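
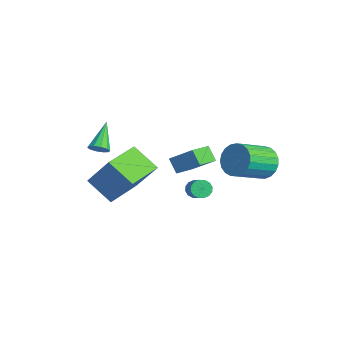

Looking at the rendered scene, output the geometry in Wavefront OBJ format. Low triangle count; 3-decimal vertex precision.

v -2.24 -3.759 1.165
v -1.815 -3.504 1.379
v -3.26 -2.961 2.235
v -1.932 -3.317 1.129
v -2.166 -3.299 0.892
v -2.429 -3.456 0.759
v -2.62 -3.729 0.781
v -2.665 -4.014 0.95
v -2.549 -4.201 1.2
v -2.314 -4.219 1.437
v -2.052 -4.062 1.57
v -1.861 -3.789 1.548
v -1.194 0.687 -2.144
v -0.908 0.941 -2.511
v -0 0.827 -1.883
v -0.286 0.573 -1.516
v -0.999 1.138 -2.343
v -0.091 1.024 -1.715
v -1.143 1.214 -2.122
v -0.235 1.1 -1.494
v -1.3 1.149 -1.907
v -0.392 1.035 -1.279
v -1.429 0.96 -1.755
v -0.521 0.846 -1.127
v -1.494 0.698 -1.708
v -0.587 0.584 -1.08
v -1.48 0.433 -1.777
v -0.572 0.319 -1.149
v -1.389 0.236 -1.945
v -0.481 0.122 -1.317
v -1.245 0.16 -2.166
v -0.337 0.046 -1.538
v -1.088 0.225 -2.381
v -0.18 0.111 -1.753
v -0.959 0.414 -2.533
v -0.051 0.3 -1.905
v -0.893 0.676 -2.58
v 0.014 0.562 -1.952
v 0.976 3.114 0.43
v 1.275 2.755 -0.375
v 1.723 1.108 0.526
v 1.424 1.466 1.33
v 1.596 2.919 -0.235
v 2.044 1.272 0.665
v 1.811 3.116 0.019
v 2.258 1.469 0.92
v 1.88 3.313 0.345
v 2.328 1.666 1.245
v 1.794 3.475 0.685
v 2.242 1.828 1.585
v 1.566 3.575 0.981
v 2.014 1.928 1.881
v 1.236 3.595 1.181
v 1.684 1.948 2.082
v 0.861 3.532 1.252
v 1.309 1.885 2.153
v 0.506 3.397 1.181
v 0.954 1.749 2.081
v 0.232 3.212 0.979
v 0.68 1.565 1.88
v 0.087 3.01 0.683
v 0.535 1.363 1.584
v 0.096 2.827 0.343
v 0.544 1.18 1.244
v 0.256 2.693 0.018
v 0.704 1.045 0.918
v 0.542 2.631 -0.236
v 0.989 0.984 0.664
v 0.902 2.653 -0.375
v 1.35 1.006 0.526
v -0.573 -0.134 0.879
v 0.238 0.664 1.745
v 0.016 -0.021 0.222
v 0.828 0.777 1.088
v 0.072 -1.217 1.272
v 0.884 -0.419 2.138
v 0.662 -1.104 0.615
v 1.473 -0.306 1.481
v -2.536 -3.101 -2.899
v -3.692 -3.834 -1.925
v -3.661 -1.375 -2.935
v -4.817 -2.108 -1.961
v -1.503 -2.392 -1.139
v -2.659 -3.125 -0.165
v -2.628 -0.666 -1.175
v -3.784 -1.399 -0.201
f 2 1 4
f 2 4 3
f 4 1 5
f 4 5 3
f 5 1 6
f 5 6 3
f 6 1 7
f 6 7 3
f 7 1 8
f 7 8 3
f 8 1 9
f 8 9 3
f 9 1 10
f 9 10 3
f 10 1 11
f 10 11 3
f 11 1 12
f 11 12 3
f 12 1 2
f 12 2 3
f 14 13 17
f 14 17 15
f 15 17 18
f 15 18 16
f 17 13 19
f 17 19 18
f 18 19 20
f 18 20 16
f 19 13 21
f 19 21 20
f 20 21 22
f 20 22 16
f 21 13 23
f 21 23 22
f 22 23 24
f 22 24 16
f 23 13 25
f 23 25 24
f 24 25 26
f 24 26 16
f 25 13 27
f 25 27 26
f 26 27 28
f 26 28 16
f 27 13 29
f 27 29 28
f 28 29 30
f 28 30 16
f 29 13 31
f 29 31 30
f 30 31 32
f 30 32 16
f 31 13 33
f 31 33 32
f 32 33 34
f 32 34 16
f 33 13 35
f 33 35 34
f 34 35 36
f 34 36 16
f 35 13 37
f 35 37 36
f 36 37 38
f 36 38 16
f 37 13 14
f 37 14 38
f 38 14 15
f 38 15 16
f 40 39 43
f 40 43 41
f 41 43 44
f 41 44 42
f 43 39 45
f 43 45 44
f 44 45 46
f 44 46 42
f 45 39 47
f 45 47 46
f 46 47 48
f 46 48 42
f 47 39 49
f 47 49 48
f 48 49 50
f 48 50 42
f 49 39 51
f 49 51 50
f 50 51 52
f 50 52 42
f 51 39 53
f 51 53 52
f 52 53 54
f 52 54 42
f 53 39 55
f 53 55 54
f 54 55 56
f 54 56 42
f 55 39 57
f 55 57 56
f 56 57 58
f 56 58 42
f 57 39 59
f 57 59 58
f 58 59 60
f 58 60 42
f 59 39 61
f 59 61 60
f 60 61 62
f 60 62 42
f 61 39 63
f 61 63 62
f 62 63 64
f 62 64 42
f 63 39 65
f 63 65 64
f 64 65 66
f 64 66 42
f 65 39 67
f 65 67 66
f 66 67 68
f 66 68 42
f 67 39 69
f 67 69 68
f 68 69 70
f 68 70 42
f 69 39 40
f 69 40 70
f 70 40 41
f 70 41 42
f 72 74 71
f 75 72 71
f 71 74 73
f 73 75 71
f 72 78 74
f 76 72 75
f 76 78 72
f 74 78 73
f 77 75 73
f 73 78 77
f 77 76 75
f 78 76 77
f 80 82 79
f 83 80 79
f 79 82 81
f 81 83 79
f 80 86 82
f 84 80 83
f 84 86 80
f 82 86 81
f 85 83 81
f 81 86 85
f 85 84 83
f 86 84 85



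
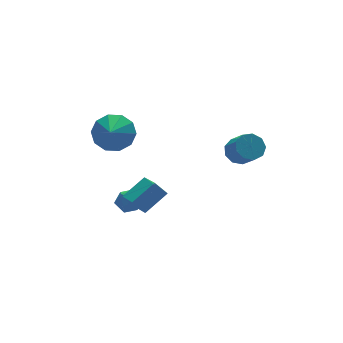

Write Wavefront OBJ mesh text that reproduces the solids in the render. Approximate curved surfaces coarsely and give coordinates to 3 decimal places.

v -2.458 1.925 3.162
v -1.898 2.224 3.922
v -3.022 1.115 3.898
v -2.404 2.568 3.913
v -2.931 2.666 3.617
v -3.277 2.481 3.148
v -3.311 2.084 2.684
v -3.019 1.625 2.403
v -2.513 1.281 2.412
v -1.986 1.183 2.708
v -1.64 1.368 3.177
v -1.606 1.766 3.641
v 3.253 0.957 0.576
v 3.598 1.408 1.035
v 3.612 0.455 1.962
v 3.267 0.003 1.504
v 3.104 1.454 1.09
v 3.118 0.501 2.017
v 2.679 1.267 0.904
v 2.694 0.314 1.832
v 2.523 0.935 0.565
v 2.538 -0.018 1.493
v 2.709 0.613 0.232
v 2.723 -0.34 1.159
v 3.149 0.452 0.059
v 3.163 -0.501 0.987
v 3.637 0.527 0.129
v 3.652 -0.426 1.056
v 3.946 0.803 0.408
v 3.961 -0.15 1.335
v 3.931 1.151 0.765
v 3.945 0.198 1.693
v -2.273 0.324 -0.734
v -2.479 -1.052 -0.074
v -2.703 0.678 -0.131
v -2.908 -0.699 0.529
v -1.112 0.499 -0.009
v -1.317 -0.878 0.651
v -1.541 0.852 0.594
v -1.747 -0.524 1.254
v -1.211 3.784 -3.37
v -0.614 3.763 -2.998
v -1.586 2.857 -2.822
v -0.989 2.836 -2.45
v -1.452 3.355 -2.342
v -1.221 3.928 -2.681
v -0.979 2.692 -3.139
v -0.748 3.265 -3.478
v -0.47 3.088 -2.855
v -0.763 3.497 -2.362
v -1.437 3.123 -3.458
v -1.73 3.532 -2.965
f 2 1 4
f 2 4 3
f 4 1 5
f 4 5 3
f 5 1 6
f 5 6 3
f 6 1 7
f 6 7 3
f 7 1 8
f 7 8 3
f 8 1 9
f 8 9 3
f 9 1 10
f 9 10 3
f 10 1 11
f 10 11 3
f 11 1 12
f 11 12 3
f 12 1 2
f 12 2 3
f 14 13 17
f 14 17 15
f 15 17 18
f 15 18 16
f 17 13 19
f 17 19 18
f 18 19 20
f 18 20 16
f 19 13 21
f 19 21 20
f 20 21 22
f 20 22 16
f 21 13 23
f 21 23 22
f 22 23 24
f 22 24 16
f 23 13 25
f 23 25 24
f 24 25 26
f 24 26 16
f 25 13 27
f 25 27 26
f 26 27 28
f 26 28 16
f 27 13 29
f 27 29 28
f 28 29 30
f 28 30 16
f 29 13 31
f 29 31 30
f 30 31 32
f 30 32 16
f 31 13 14
f 31 14 32
f 32 14 15
f 32 15 16
f 34 36 33
f 37 34 33
f 33 36 35
f 35 37 33
f 34 40 36
f 38 34 37
f 38 40 34
f 36 40 35
f 39 37 35
f 35 40 39
f 39 38 37
f 40 38 39
f 41 52 46
f 41 46 42
f 41 42 48
f 41 48 51
f 41 51 52
f 42 46 50
f 46 52 45
f 52 51 43
f 51 48 47
f 48 42 49
f 44 50 45
f 44 45 43
f 44 43 47
f 44 47 49
f 44 49 50
f 45 50 46
f 43 45 52
f 47 43 51
f 49 47 48
f 50 49 42



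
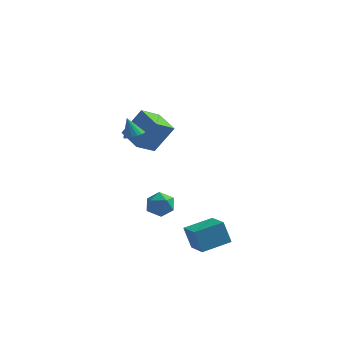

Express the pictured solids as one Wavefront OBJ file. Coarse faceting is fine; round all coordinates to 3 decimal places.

v 1.792 -2.903 -3.524
v 1.35 -2.801 -2.274
v 0.938 -1.864 -3.911
v 0.496 -1.762 -2.661
v 2.964 -1.818 -3.199
v 2.522 -1.716 -1.949
v 2.11 -0.779 -3.586
v 1.668 -0.677 -2.336
v -1.474 -1.461 -1.046
v -0.904 -0.877 -1.129
v -0.576 -2.383 -1.371
v -0.006 -1.799 -1.454
v -0.3 -1.982 -0.711
v -0.855 -1.413 -0.51
v -0.625 -1.847 -1.99
v -1.18 -1.278 -1.789
v -0.379 -1.116 -1.712
v -0.179 -1.199 -0.922
v -1.301 -2.061 -1.578
v -1.101 -2.144 -0.788
v -2.397 2.671 0.202
v -3.054 1.691 0.878
v -3.536 3.698 0.584
v -4.193 2.717 1.26
v -1.467 3.123 1.76
v -2.124 2.142 2.436
v -2.606 4.149 2.142
v -3.263 3.169 2.818
v -2.005 -1.775 3.474
v -1.712 -2.211 3.669
v -2.435 -1.605 4.506
v -1.547 -2.003 3.703
v -1.487 -1.743 3.685
v -1.546 -1.49 3.619
v -1.709 -1.302 3.52
v -1.941 -1.223 3.41
v -2.187 -1.27 3.315
v -2.391 -1.433 3.257
v -2.507 -1.675 3.248
v -2.508 -1.939 3.292
v -2.394 -2.166 3.377
v -2.191 -2.304 3.485
v -1.945 -2.32 3.59
f 2 4 1
f 5 2 1
f 1 4 3
f 3 5 1
f 2 8 4
f 6 2 5
f 6 8 2
f 4 8 3
f 7 5 3
f 3 8 7
f 7 6 5
f 8 6 7
f 9 20 14
f 9 14 10
f 9 10 16
f 9 16 19
f 9 19 20
f 10 14 18
f 14 20 13
f 20 19 11
f 19 16 15
f 16 10 17
f 12 18 13
f 12 13 11
f 12 11 15
f 12 15 17
f 12 17 18
f 13 18 14
f 11 13 20
f 15 11 19
f 17 15 16
f 18 17 10
f 22 24 21
f 25 22 21
f 21 24 23
f 23 25 21
f 22 28 24
f 26 22 25
f 26 28 22
f 24 28 23
f 27 25 23
f 23 28 27
f 27 26 25
f 28 26 27
f 30 29 32
f 30 32 31
f 32 29 33
f 32 33 31
f 33 29 34
f 33 34 31
f 34 29 35
f 34 35 31
f 35 29 36
f 35 36 31
f 36 29 37
f 36 37 31
f 37 29 38
f 37 38 31
f 38 29 39
f 38 39 31
f 39 29 40
f 39 40 31
f 40 29 41
f 40 41 31
f 41 29 42
f 41 42 31
f 42 29 43
f 42 43 31
f 43 29 30
f 43 30 31



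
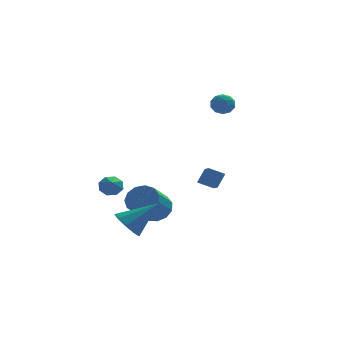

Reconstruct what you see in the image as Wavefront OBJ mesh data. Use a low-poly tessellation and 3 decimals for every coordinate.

v 2.38 -3.421 -0.614
v 1.54 -3.217 -0.221
v 2.429 -2.078 -1.21
v 1.588 -1.874 -0.817
v 2.832 -3.086 0.177
v 1.991 -2.882 0.57
v 2.88 -1.743 -0.419
v 2.04 -1.539 -0.026
v -0.361 -0.141 -3.239
v 0.507 -0.362 -2.841
v -0.391 -1.699 -1.623
v -1.259 -1.479 -2.021
v 0.299 0.052 -2.541
v -0.599 -1.286 -1.322
v -0.119 0.404 -2.462
v -1.017 -0.933 -1.243
v -0.613 0.583 -2.63
v -1.512 -0.754 -1.411
v -1.028 0.533 -2.991
v -1.926 -0.805 -1.773
v -1.23 0.268 -3.431
v -2.129 -1.07 -2.213
v -1.157 -0.127 -3.81
v -2.055 -1.464 -2.592
v -0.831 -0.526 -4.008
v -1.729 -1.864 -2.79
v -0.355 -0.803 -3.962
v -1.254 -2.141 -2.743
v 0.118 -0.87 -3.686
v -0.78 -2.208 -2.468
v 0.44 -0.706 -3.268
v -0.459 -2.043 -2.05
v -2.485 1.847 -2.284
v -2.225 1.459 -2.806
v -2.575 0.913 -1.636
v -1.843 1.648 -2.481
v -1.837 1.953 -2.041
v -2.21 2.196 -1.744
v -2.744 2.234 -1.763
v -3.126 2.046 -2.087
v -3.133 1.74 -2.528
v -2.759 1.497 -2.825
v 3.327 3.712 2.871
v 3.777 3.771 3.45
v 3.963 2.789 2.47
v 4.413 2.848 3.049
v 3.719 2.622 3.143
v 3.326 3.192 3.391
v 4.414 3.368 2.529
v 4.021 3.938 2.777
v 4.449 3.558 3.239
v 4.019 3.097 3.619
v 3.721 3.463 2.301
v 3.291 3.002 2.681
v 3.496 3.823 3.196
v 4.244 2.737 2.724
v 3.836 2.604 2.78
v 4.1 2.639 3.12
v 3.231 3.483 3.161
v 3.495 3.517 3.502
v 3.461 2.841 3.321
v 4.245 3.043 2.418
v 4.509 3.077 2.759
v 3.64 3.921 2.8
v 3.904 3.956 3.14
v 4.279 3.719 2.599
v 4.155 3.732 3.412
v 4.529 3.189 3.177
v 4.53 3.495 2.871
v 4.299 3.83 3.016
v 3.903 3.461 3.635
v 4.277 2.918 3.4
v 3.869 2.785 3.455
v 3.638 3.121 3.601
v 4.298 3.335 3.511
v 3.463 3.642 2.52
v 3.837 3.099 2.285
v 4.102 3.439 2.319
v 3.871 3.775 2.465
v 3.211 3.371 2.743
v 3.585 2.828 2.508
v 3.441 2.73 2.904
v 3.21 3.065 3.049
v 3.442 3.225 2.409
v -2.372 -3.942 -2.782
v -1.763 -3.829 -3.528
v -0.728 -3.798 -1.418
v -1.983 -3.237 -3.324
v -2.386 -2.975 -2.866
v -2.782 -3.166 -2.369
v -2.986 -3.719 -2.064
v -2.903 -4.376 -2.096
v -2.571 -4.83 -2.448
v -2.146 -4.869 -2.956
v -1.827 -4.473 -3.383
f 2 4 1
f 5 2 1
f 1 4 3
f 3 5 1
f 2 8 4
f 6 2 5
f 6 8 2
f 4 8 3
f 7 5 3
f 3 8 7
f 7 6 5
f 8 6 7
f 10 9 13
f 10 13 11
f 11 13 14
f 11 14 12
f 13 9 15
f 13 15 14
f 14 15 16
f 14 16 12
f 15 9 17
f 15 17 16
f 16 17 18
f 16 18 12
f 17 9 19
f 17 19 18
f 18 19 20
f 18 20 12
f 19 9 21
f 19 21 20
f 20 21 22
f 20 22 12
f 21 9 23
f 21 23 22
f 22 23 24
f 22 24 12
f 23 9 25
f 23 25 24
f 24 25 26
f 24 26 12
f 25 9 27
f 25 27 26
f 26 27 28
f 26 28 12
f 27 9 29
f 27 29 28
f 28 29 30
f 28 30 12
f 29 9 31
f 29 31 30
f 30 31 32
f 30 32 12
f 31 9 10
f 31 10 32
f 32 10 11
f 32 11 12
f 34 33 36
f 34 36 35
f 36 33 37
f 36 37 35
f 37 33 38
f 37 38 35
f 38 33 39
f 38 39 35
f 39 33 40
f 39 40 35
f 40 33 41
f 40 41 35
f 41 33 42
f 41 42 35
f 42 33 34
f 42 34 35
f 43 80 59
f 80 54 83
f 59 83 48
f 80 83 59
f 43 59 55
f 59 48 60
f 55 60 44
f 59 60 55
f 43 55 64
f 55 44 65
f 64 65 50
f 55 65 64
f 43 64 76
f 64 50 79
f 76 79 53
f 64 79 76
f 43 76 80
f 76 53 84
f 80 84 54
f 76 84 80
f 44 60 71
f 60 48 74
f 71 74 52
f 60 74 71
f 48 83 61
f 83 54 82
f 61 82 47
f 83 82 61
f 54 84 81
f 84 53 77
f 81 77 45
f 84 77 81
f 53 79 78
f 79 50 66
f 78 66 49
f 79 66 78
f 50 65 70
f 65 44 67
f 70 67 51
f 65 67 70
f 46 72 58
f 72 52 73
f 58 73 47
f 72 73 58
f 46 58 56
f 58 47 57
f 56 57 45
f 58 57 56
f 46 56 63
f 56 45 62
f 63 62 49
f 56 62 63
f 46 63 68
f 63 49 69
f 68 69 51
f 63 69 68
f 46 68 72
f 68 51 75
f 72 75 52
f 68 75 72
f 47 73 61
f 73 52 74
f 61 74 48
f 73 74 61
f 45 57 81
f 57 47 82
f 81 82 54
f 57 82 81
f 49 62 78
f 62 45 77
f 78 77 53
f 62 77 78
f 51 69 70
f 69 49 66
f 70 66 50
f 69 66 70
f 52 75 71
f 75 51 67
f 71 67 44
f 75 67 71
f 86 85 88
f 86 88 87
f 88 85 89
f 88 89 87
f 89 85 90
f 89 90 87
f 90 85 91
f 90 91 87
f 91 85 92
f 91 92 87
f 92 85 93
f 92 93 87
f 93 85 94
f 93 94 87
f 94 85 95
f 94 95 87
f 95 85 86
f 95 86 87



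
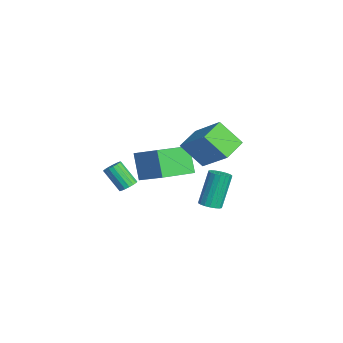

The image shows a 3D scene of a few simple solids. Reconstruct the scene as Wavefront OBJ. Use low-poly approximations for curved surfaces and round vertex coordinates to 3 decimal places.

v 1.414 3.294 1.714
v 0.829 2.327 2.903
v 0.533 4.256 2.064
v -0.052 3.289 3.252
v 2.852 4.111 3.088
v 2.267 3.144 4.276
v 1.971 5.073 3.437
v 1.386 4.106 4.626
v -1.083 0.746 -0.501
v -1.982 0.683 0.869
v -2.064 2.575 -1.061
v -2.963 2.512 0.309
v 0.123 1.648 0.331
v -0.776 1.585 1.701
v -0.858 3.477 -0.229
v -1.757 3.414 1.141
v 4.087 2.992 0.805
v 4.466 2.646 1.052
v 3.913 3.262 2.762
v 3.533 3.608 2.515
v 4.598 2.859 1.018
v 4.045 3.475 2.728
v 4.629 3.099 0.942
v 4.076 3.715 2.652
v 4.553 3.318 0.838
v 4 3.934 2.549
v 4.384 3.472 0.728
v 3.831 4.088 2.438
v 4.157 3.531 0.633
v 3.603 4.147 2.344
v 3.915 3.483 0.572
v 3.362 4.099 2.283
v 3.707 3.338 0.558
v 3.154 3.954 2.268
v 3.575 3.125 0.592
v 3.022 3.741 2.302
v 3.544 2.885 0.668
v 2.991 3.501 2.378
v 3.62 2.666 0.771
v 3.067 3.282 2.482
v 3.789 2.512 0.882
v 3.236 3.128 2.592
v 4.017 2.453 0.976
v 3.463 3.069 2.687
v 4.258 2.501 1.037
v 3.705 3.117 2.748
v -2.166 0.436 -1.603
v -1.724 0.192 -1.477
v -2.412 -0.479 -0.352
v -2.854 -0.236 -0.477
v -1.715 0.403 -1.346
v -2.403 -0.268 -0.221
v -1.809 0.622 -1.273
v -2.497 -0.05 -0.148
v -1.985 0.797 -1.276
v -2.673 0.126 -0.151
v -2.202 0.891 -1.353
v -2.891 0.219 -0.228
v -2.411 0.879 -1.488
v -3.1 0.208 -0.363
v -2.564 0.767 -1.649
v -3.253 0.095 -0.524
v -2.626 0.578 -1.799
v -3.314 -0.093 -0.674
v -2.582 0.357 -1.904
v -3.27 -0.315 -0.779
v -2.443 0.153 -1.94
v -3.131 -0.518 -0.815
v -2.24 0.015 -1.899
v -2.929 -0.656 -0.774
v -2.02 -0.027 -1.79
v -2.709 -0.698 -0.665
v -1.834 0.037 -1.638
v -2.523 -0.635 -0.513
f 2 4 1
f 5 2 1
f 1 4 3
f 3 5 1
f 2 8 4
f 6 2 5
f 6 8 2
f 4 8 3
f 7 5 3
f 3 8 7
f 7 6 5
f 8 6 7
f 10 12 9
f 13 10 9
f 9 12 11
f 11 13 9
f 10 16 12
f 14 10 13
f 14 16 10
f 12 16 11
f 15 13 11
f 11 16 15
f 15 14 13
f 16 14 15
f 18 17 21
f 18 21 19
f 19 21 22
f 19 22 20
f 21 17 23
f 21 23 22
f 22 23 24
f 22 24 20
f 23 17 25
f 23 25 24
f 24 25 26
f 24 26 20
f 25 17 27
f 25 27 26
f 26 27 28
f 26 28 20
f 27 17 29
f 27 29 28
f 28 29 30
f 28 30 20
f 29 17 31
f 29 31 30
f 30 31 32
f 30 32 20
f 31 17 33
f 31 33 32
f 32 33 34
f 32 34 20
f 33 17 35
f 33 35 34
f 34 35 36
f 34 36 20
f 35 17 37
f 35 37 36
f 36 37 38
f 36 38 20
f 37 17 39
f 37 39 38
f 38 39 40
f 38 40 20
f 39 17 41
f 39 41 40
f 40 41 42
f 40 42 20
f 41 17 43
f 41 43 42
f 42 43 44
f 42 44 20
f 43 17 45
f 43 45 44
f 44 45 46
f 44 46 20
f 45 17 18
f 45 18 46
f 46 18 19
f 46 19 20
f 48 47 51
f 48 51 49
f 49 51 52
f 49 52 50
f 51 47 53
f 51 53 52
f 52 53 54
f 52 54 50
f 53 47 55
f 53 55 54
f 54 55 56
f 54 56 50
f 55 47 57
f 55 57 56
f 56 57 58
f 56 58 50
f 57 47 59
f 57 59 58
f 58 59 60
f 58 60 50
f 59 47 61
f 59 61 60
f 60 61 62
f 60 62 50
f 61 47 63
f 61 63 62
f 62 63 64
f 62 64 50
f 63 47 65
f 63 65 64
f 64 65 66
f 64 66 50
f 65 47 67
f 65 67 66
f 66 67 68
f 66 68 50
f 67 47 69
f 67 69 68
f 68 69 70
f 68 70 50
f 69 47 71
f 69 71 70
f 70 71 72
f 70 72 50
f 71 47 73
f 71 73 72
f 72 73 74
f 72 74 50
f 73 47 48
f 73 48 74
f 74 48 49
f 74 49 50



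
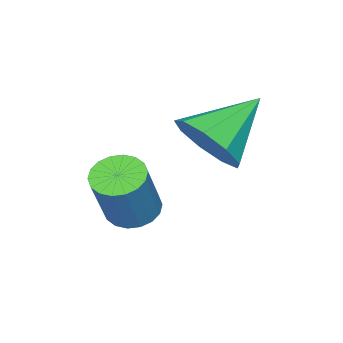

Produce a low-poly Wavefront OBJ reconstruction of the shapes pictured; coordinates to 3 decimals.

v 0.979 1.11 -0.525
v 1.424 1.366 0.036
v -0.139 1.41 0.225
v 1.309 1.754 -0.291
v 1.04 1.84 -0.727
v 0.742 1.585 -1.069
v 0.556 1.108 -1.156
v 0.568 0.632 -0.948
v 0.772 0.379 -0.542
v 1.074 0.469 -0.129
v 1.331 0.859 0.1
v 1.688 0.042 -2.191
v 2.114 -0.194 -2.373
v 2.698 -0.039 -1.211
v 2.272 0.198 -1.029
v 2.153 0.028 -2.423
v 2.737 0.184 -1.261
v 2.101 0.254 -2.427
v 2.685 0.409 -1.264
v 1.966 0.437 -2.384
v 2.55 0.593 -1.221
v 1.777 0.542 -2.303
v 2.361 0.698 -1.14
v 1.57 0.548 -2.2
v 2.154 0.704 -1.037
v 1.386 0.454 -2.095
v 1.97 0.61 -0.932
v 1.262 0.279 -2.009
v 1.846 0.434 -0.847
v 1.223 0.056 -1.959
v 1.807 0.212 -0.797
v 1.275 -0.169 -1.956
v 1.859 -0.014 -0.793
v 1.41 -0.353 -1.999
v 1.994 -0.197 -0.836
v 1.599 -0.458 -2.08
v 2.183 -0.302 -0.917
v 1.806 -0.464 -2.183
v 2.39 -0.308 -1.02
v 1.99 -0.37 -2.288
v 2.574 -0.214 -1.125
f 2 1 4
f 2 4 3
f 4 1 5
f 4 5 3
f 5 1 6
f 5 6 3
f 6 1 7
f 6 7 3
f 7 1 8
f 7 8 3
f 8 1 9
f 8 9 3
f 9 1 10
f 9 10 3
f 10 1 11
f 10 11 3
f 11 1 2
f 11 2 3
f 13 12 16
f 13 16 14
f 14 16 17
f 14 17 15
f 16 12 18
f 16 18 17
f 17 18 19
f 17 19 15
f 18 12 20
f 18 20 19
f 19 20 21
f 19 21 15
f 20 12 22
f 20 22 21
f 21 22 23
f 21 23 15
f 22 12 24
f 22 24 23
f 23 24 25
f 23 25 15
f 24 12 26
f 24 26 25
f 25 26 27
f 25 27 15
f 26 12 28
f 26 28 27
f 27 28 29
f 27 29 15
f 28 12 30
f 28 30 29
f 29 30 31
f 29 31 15
f 30 12 32
f 30 32 31
f 31 32 33
f 31 33 15
f 32 12 34
f 32 34 33
f 33 34 35
f 33 35 15
f 34 12 36
f 34 36 35
f 35 36 37
f 35 37 15
f 36 12 38
f 36 38 37
f 37 38 39
f 37 39 15
f 38 12 40
f 38 40 39
f 39 40 41
f 39 41 15
f 40 12 13
f 40 13 41
f 41 13 14
f 41 14 15



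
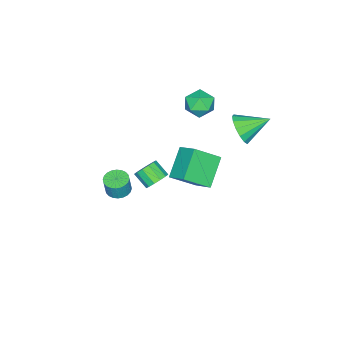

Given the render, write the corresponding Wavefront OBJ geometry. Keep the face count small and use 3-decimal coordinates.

v 2.836 -3.772 -2.852
v 3.424 -4.205 -2.97
v 3.672 -4.181 -1.827
v 3.084 -3.748 -1.708
v 3.54 -3.943 -3.001
v 3.789 -3.919 -1.858
v 3.549 -3.654 -3.009
v 3.798 -3.63 -1.866
v 3.45 -3.384 -2.993
v 3.698 -3.36 -1.85
v 3.257 -3.172 -2.956
v 3.505 -3.148 -1.813
v 3 -3.052 -2.902
v 3.248 -3.028 -1.759
v 2.718 -3.042 -2.841
v 2.966 -3.018 -1.698
v 2.454 -3.142 -2.782
v 2.702 -3.118 -1.639
v 2.248 -3.339 -2.733
v 2.496 -3.315 -1.59
v 2.131 -3.601 -2.702
v 2.38 -3.577 -1.559
v 2.122 -3.89 -2.694
v 2.371 -3.866 -1.551
v 2.222 -4.16 -2.71
v 2.47 -4.136 -1.567
v 2.415 -4.372 -2.747
v 2.663 -4.348 -1.604
v 2.672 -4.492 -2.801
v 2.92 -4.468 -1.658
v 2.954 -4.502 -2.862
v 3.202 -4.478 -1.719
v 3.218 -4.402 -2.921
v 3.466 -4.378 -1.778
v -0.727 1.92 2.663
v 0.015 2.056 3.365
v -1.713 3.2 3.457
v 0.135 2.394 2.969
v 0.024 2.604 2.492
v -0.289 2.631 2.061
v -0.718 2.467 1.791
v -1.15 2.157 1.755
v -1.469 1.783 1.962
v -1.589 1.446 2.357
v -1.478 1.236 2.834
v -1.166 1.209 3.266
v -0.736 1.372 3.536
v -0.304 1.683 3.572
v 3.779 1.911 1.346
v 2.275 1.615 2.583
v 4.149 3.062 2.071
v 2.645 2.767 3.308
v 4.835 0.913 2.392
v 3.331 0.618 3.629
v 5.205 2.065 3.117
v 3.701 1.769 4.354
v 0.051 -3.03 -4.035
v 0.326 -2.611 -3.437
v 0.184 -3.531 -2.727
v -0.091 -3.95 -3.325
v -0.109 -2.549 -3.443
v -0.251 -3.468 -2.733
v -0.493 -2.639 -3.636
v -0.635 -3.558 -2.927
v -0.705 -2.853 -3.956
v -0.846 -3.772 -3.247
v -0.676 -3.124 -4.301
v -0.818 -4.043 -3.592
v -0.417 -3.365 -4.562
v -0.559 -4.284 -3.852
v -0.009 -3.5 -4.655
v -0.151 -4.419 -3.945
v 0.418 -3.486 -4.551
v 0.276 -4.405 -3.841
v 0.728 -3.327 -4.283
v 0.586 -4.246 -3.574
v 0.824 -3.074 -3.937
v 0.682 -3.993 -3.227
v 0.674 -2.807 -3.621
v 0.532 -3.727 -2.912
v -1.032 0.021 3.197
v -0.171 -0.381 2.964
v -1.169 -0.979 4.416
v -0.308 -1.381 4.183
v -0.343 -0.469 4.535
v -0.258 0.149 3.781
v -1.082 -1.509 3.599
v -0.997 -0.891 2.845
v -0.202 -1.327 3.213
v 0.254 -0.684 3.791
v -1.594 -0.676 3.589
v -1.138 -0.033 4.167
f 2 1 5
f 2 5 3
f 3 5 6
f 3 6 4
f 5 1 7
f 5 7 6
f 6 7 8
f 6 8 4
f 7 1 9
f 7 9 8
f 8 9 10
f 8 10 4
f 9 1 11
f 9 11 10
f 10 11 12
f 10 12 4
f 11 1 13
f 11 13 12
f 12 13 14
f 12 14 4
f 13 1 15
f 13 15 14
f 14 15 16
f 14 16 4
f 15 1 17
f 15 17 16
f 16 17 18
f 16 18 4
f 17 1 19
f 17 19 18
f 18 19 20
f 18 20 4
f 19 1 21
f 19 21 20
f 20 21 22
f 20 22 4
f 21 1 23
f 21 23 22
f 22 23 24
f 22 24 4
f 23 1 25
f 23 25 24
f 24 25 26
f 24 26 4
f 25 1 27
f 25 27 26
f 26 27 28
f 26 28 4
f 27 1 29
f 27 29 28
f 28 29 30
f 28 30 4
f 29 1 31
f 29 31 30
f 30 31 32
f 30 32 4
f 31 1 33
f 31 33 32
f 32 33 34
f 32 34 4
f 33 1 2
f 33 2 34
f 34 2 3
f 34 3 4
f 36 35 38
f 36 38 37
f 38 35 39
f 38 39 37
f 39 35 40
f 39 40 37
f 40 35 41
f 40 41 37
f 41 35 42
f 41 42 37
f 42 35 43
f 42 43 37
f 43 35 44
f 43 44 37
f 44 35 45
f 44 45 37
f 45 35 46
f 45 46 37
f 46 35 47
f 46 47 37
f 47 35 48
f 47 48 37
f 48 35 36
f 48 36 37
f 50 52 49
f 53 50 49
f 49 52 51
f 51 53 49
f 50 56 52
f 54 50 53
f 54 56 50
f 52 56 51
f 55 53 51
f 51 56 55
f 55 54 53
f 56 54 55
f 58 57 61
f 58 61 59
f 59 61 62
f 59 62 60
f 61 57 63
f 61 63 62
f 62 63 64
f 62 64 60
f 63 57 65
f 63 65 64
f 64 65 66
f 64 66 60
f 65 57 67
f 65 67 66
f 66 67 68
f 66 68 60
f 67 57 69
f 67 69 68
f 68 69 70
f 68 70 60
f 69 57 71
f 69 71 70
f 70 71 72
f 70 72 60
f 71 57 73
f 71 73 72
f 72 73 74
f 72 74 60
f 73 57 75
f 73 75 74
f 74 75 76
f 74 76 60
f 75 57 77
f 75 77 76
f 76 77 78
f 76 78 60
f 77 57 79
f 77 79 78
f 78 79 80
f 78 80 60
f 79 57 58
f 79 58 80
f 80 58 59
f 80 59 60
f 81 92 86
f 81 86 82
f 81 82 88
f 81 88 91
f 81 91 92
f 82 86 90
f 86 92 85
f 92 91 83
f 91 88 87
f 88 82 89
f 84 90 85
f 84 85 83
f 84 83 87
f 84 87 89
f 84 89 90
f 85 90 86
f 83 85 92
f 87 83 91
f 89 87 88
f 90 89 82



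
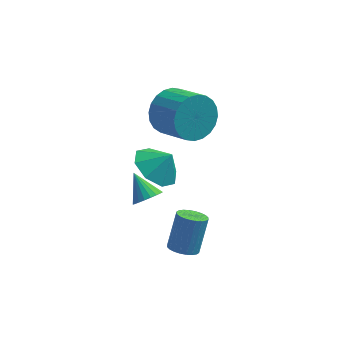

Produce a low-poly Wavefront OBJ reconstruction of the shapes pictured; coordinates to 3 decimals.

v -0.106 0.587 1.57
v 0.645 0.181 1.03
v 0.506 0.653 2.37
v 0.628 0.952 0.979
v 0.181 1.509 1.274
v -0.434 1.526 1.743
v -0.857 0.993 2.109
v -0.84 0.222 2.16
v -0.393 -0.335 1.865
v 0.222 -0.352 1.396
v 0.136 4.09 1.576
v 0.857 4.4 0.864
v 1.926 3.4 1.511
v 1.204 3.09 2.224
v 0.924 4.67 1.17
v 1.993 3.67 1.817
v 0.871 4.852 1.538
v 1.94 3.852 2.185
v 0.707 4.917 1.911
v 1.776 3.918 2.558
v 0.455 4.857 2.234
v 1.524 3.858 2.881
v 0.155 4.68 2.457
v 1.224 3.681 3.104
v -0.148 4.413 2.545
v 0.921 3.414 3.192
v -0.408 4.097 2.486
v 0.661 3.098 3.133
v -0.586 3.78 2.289
v 0.483 2.78 2.936
v -0.653 3.51 1.983
v 0.416 2.51 2.63
v -0.6 3.328 1.615
v 0.469 2.328 2.262
v -0.436 3.262 1.242
v 0.633 2.263 1.889
v -0.184 3.322 0.919
v 0.885 2.323 1.566
v 0.116 3.499 0.696
v 1.185 2.5 1.343
v 0.419 3.766 0.608
v 1.488 2.767 1.255
v 0.679 4.082 0.667
v 1.748 3.083 1.314
v 0.985 -0.106 -2.895
v 1.468 0.194 -3.167
v 1.759 0.966 -1.796
v 1.275 0.666 -1.525
v 1.283 0.348 -3.214
v 1.573 1.12 -1.844
v 1.052 0.433 -3.214
v 1.343 1.206 -1.843
v 0.812 0.437 -3.164
v 1.102 1.209 -1.794
v 0.597 0.357 -3.074
v 0.888 1.129 -1.703
v 0.442 0.207 -2.957
v 0.732 0.979 -1.586
v 0.369 0.01 -2.83
v 0.659 0.782 -1.459
v 0.39 -0.206 -2.713
v 0.68 0.567 -1.342
v 0.501 -0.406 -2.624
v 0.792 0.366 -1.253
v 0.687 -0.56 -2.576
v 0.977 0.212 -1.206
v 0.917 -0.646 -2.577
v 1.208 0.127 -1.206
v 1.158 -0.649 -2.626
v 1.448 0.123 -1.256
v 1.372 -0.569 -2.717
v 1.663 0.203 -1.346
v 1.528 -0.419 -2.834
v 1.818 0.353 -1.463
v 1.601 -0.222 -2.961
v 1.891 0.55 -1.59
v 1.58 -0.007 -3.078
v 1.87 0.766 -1.707
v -0.351 0.044 0.154
v 0.148 0.411 0.193
v -0.949 0.776 0.926
v 0.02 0.515 -0.005
v -0.172 0.538 -0.175
v -0.395 0.476 -0.289
v -0.61 0.339 -0.326
v -0.781 0.151 -0.28
v -0.877 -0.055 -0.159
v -0.882 -0.245 0.016
v -0.795 -0.384 0.215
v -0.632 -0.449 0.404
v -0.42 -0.429 0.549
v -0.196 -0.327 0.626
v 0.001 -0.161 0.621
v 0.138 0.041 0.536
v 0.189 0.243 0.384
f 2 1 4
f 2 4 3
f 4 1 5
f 4 5 3
f 5 1 6
f 5 6 3
f 6 1 7
f 6 7 3
f 7 1 8
f 7 8 3
f 8 1 9
f 8 9 3
f 9 1 10
f 9 10 3
f 10 1 2
f 10 2 3
f 12 11 15
f 12 15 13
f 13 15 16
f 13 16 14
f 15 11 17
f 15 17 16
f 16 17 18
f 16 18 14
f 17 11 19
f 17 19 18
f 18 19 20
f 18 20 14
f 19 11 21
f 19 21 20
f 20 21 22
f 20 22 14
f 21 11 23
f 21 23 22
f 22 23 24
f 22 24 14
f 23 11 25
f 23 25 24
f 24 25 26
f 24 26 14
f 25 11 27
f 25 27 26
f 26 27 28
f 26 28 14
f 27 11 29
f 27 29 28
f 28 29 30
f 28 30 14
f 29 11 31
f 29 31 30
f 30 31 32
f 30 32 14
f 31 11 33
f 31 33 32
f 32 33 34
f 32 34 14
f 33 11 35
f 33 35 34
f 34 35 36
f 34 36 14
f 35 11 37
f 35 37 36
f 36 37 38
f 36 38 14
f 37 11 39
f 37 39 38
f 38 39 40
f 38 40 14
f 39 11 41
f 39 41 40
f 40 41 42
f 40 42 14
f 41 11 43
f 41 43 42
f 42 43 44
f 42 44 14
f 43 11 12
f 43 12 44
f 44 12 13
f 44 13 14
f 46 45 49
f 46 49 47
f 47 49 50
f 47 50 48
f 49 45 51
f 49 51 50
f 50 51 52
f 50 52 48
f 51 45 53
f 51 53 52
f 52 53 54
f 52 54 48
f 53 45 55
f 53 55 54
f 54 55 56
f 54 56 48
f 55 45 57
f 55 57 56
f 56 57 58
f 56 58 48
f 57 45 59
f 57 59 58
f 58 59 60
f 58 60 48
f 59 45 61
f 59 61 60
f 60 61 62
f 60 62 48
f 61 45 63
f 61 63 62
f 62 63 64
f 62 64 48
f 63 45 65
f 63 65 64
f 64 65 66
f 64 66 48
f 65 45 67
f 65 67 66
f 66 67 68
f 66 68 48
f 67 45 69
f 67 69 68
f 68 69 70
f 68 70 48
f 69 45 71
f 69 71 70
f 70 71 72
f 70 72 48
f 71 45 73
f 71 73 72
f 72 73 74
f 72 74 48
f 73 45 75
f 73 75 74
f 74 75 76
f 74 76 48
f 75 45 77
f 75 77 76
f 76 77 78
f 76 78 48
f 77 45 46
f 77 46 78
f 78 46 47
f 78 47 48
f 80 79 82
f 80 82 81
f 82 79 83
f 82 83 81
f 83 79 84
f 83 84 81
f 84 79 85
f 84 85 81
f 85 79 86
f 85 86 81
f 86 79 87
f 86 87 81
f 87 79 88
f 87 88 81
f 88 79 89
f 88 89 81
f 89 79 90
f 89 90 81
f 90 79 91
f 90 91 81
f 91 79 92
f 91 92 81
f 92 79 93
f 92 93 81
f 93 79 94
f 93 94 81
f 94 79 95
f 94 95 81
f 95 79 80
f 95 80 81



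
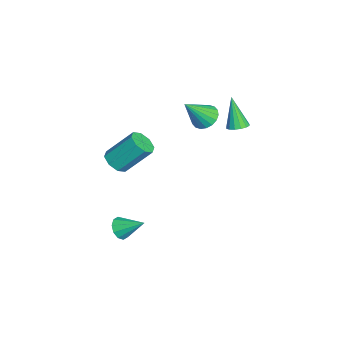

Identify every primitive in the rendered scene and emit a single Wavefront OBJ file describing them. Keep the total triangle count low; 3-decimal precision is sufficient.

v -1.109 -3.917 0.058
v -0.302 -3.764 -0.061
v -0.343 -2.311 1.523
v -1.151 -2.463 1.642
v -0.675 -3.39 -0.414
v -0.716 -1.937 1.17
v -1.302 -3.324 -0.49
v -1.344 -1.871 1.094
v -1.817 -3.606 -0.246
v -1.858 -2.153 1.339
v -1.917 -4.069 0.177
v -1.958 -2.616 1.761
v -1.544 -4.443 0.53
v -1.585 -2.99 2.114
v -0.916 -4.509 0.606
v -0.958 -3.056 2.19
v -0.402 -4.227 0.361
v -0.443 -2.774 1.946
v -1.786 2.535 2.579
v -1.22 2.706 2.825
v -2.474 2.165 4.421
v -1.397 2.986 2.815
v -1.679 3.145 2.742
v -1.989 3.14 2.625
v -2.244 2.974 2.496
v -2.377 2.69 2.39
v -2.352 2.364 2.334
v -2.175 2.085 2.344
v -1.894 1.926 2.417
v -1.583 1.93 2.533
v -1.328 2.096 2.662
v -1.195 2.38 2.769
v 1.251 -3.549 -3.518
v 1.759 -3.381 -4.03
v 1.689 -2.271 -2.662
v 1.368 -3.171 -4.143
v 0.933 -3.106 -4.018
v 0.62 -3.21 -3.702
v 0.547 -3.444 -3.316
v 0.744 -3.718 -3.007
v 1.134 -3.928 -2.893
v 1.569 -3.993 -3.018
v 1.883 -3.889 -3.334
v 1.955 -3.655 -3.721
v -1.964 0.794 3.161
v -1.413 1.407 3.325
v -1.236 -0.274 4.699
v -1.709 1.503 3.532
v -2.055 1.459 3.666
v -2.384 1.284 3.699
v -2.629 1.011 3.626
v -2.742 0.696 3.461
v -2.702 0.4 3.236
v -2.515 0.182 2.996
v -2.219 0.085 2.789
v -1.873 0.129 2.656
v -1.544 0.305 2.622
v -1.299 0.577 2.695
v -1.186 0.893 2.861
v -1.226 1.189 3.085
f 2 1 5
f 2 5 3
f 3 5 6
f 3 6 4
f 5 1 7
f 5 7 6
f 6 7 8
f 6 8 4
f 7 1 9
f 7 9 8
f 8 9 10
f 8 10 4
f 9 1 11
f 9 11 10
f 10 11 12
f 10 12 4
f 11 1 13
f 11 13 12
f 12 13 14
f 12 14 4
f 13 1 15
f 13 15 14
f 14 15 16
f 14 16 4
f 15 1 17
f 15 17 16
f 16 17 18
f 16 18 4
f 17 1 2
f 17 2 18
f 18 2 3
f 18 3 4
f 20 19 22
f 20 22 21
f 22 19 23
f 22 23 21
f 23 19 24
f 23 24 21
f 24 19 25
f 24 25 21
f 25 19 26
f 25 26 21
f 26 19 27
f 26 27 21
f 27 19 28
f 27 28 21
f 28 19 29
f 28 29 21
f 29 19 30
f 29 30 21
f 30 19 31
f 30 31 21
f 31 19 32
f 31 32 21
f 32 19 20
f 32 20 21
f 34 33 36
f 34 36 35
f 36 33 37
f 36 37 35
f 37 33 38
f 37 38 35
f 38 33 39
f 38 39 35
f 39 33 40
f 39 40 35
f 40 33 41
f 40 41 35
f 41 33 42
f 41 42 35
f 42 33 43
f 42 43 35
f 43 33 44
f 43 44 35
f 44 33 34
f 44 34 35
f 46 45 48
f 46 48 47
f 48 45 49
f 48 49 47
f 49 45 50
f 49 50 47
f 50 45 51
f 50 51 47
f 51 45 52
f 51 52 47
f 52 45 53
f 52 53 47
f 53 45 54
f 53 54 47
f 54 45 55
f 54 55 47
f 55 45 56
f 55 56 47
f 56 45 57
f 56 57 47
f 57 45 58
f 57 58 47
f 58 45 59
f 58 59 47
f 59 45 60
f 59 60 47
f 60 45 46
f 60 46 47



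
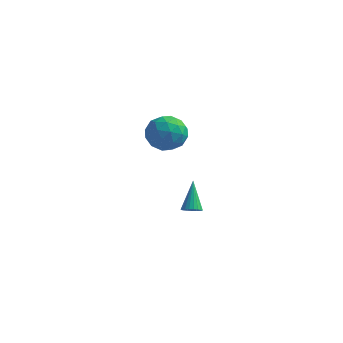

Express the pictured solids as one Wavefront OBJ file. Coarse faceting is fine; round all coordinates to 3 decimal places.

v -0.248 -1.38 2.667
v 0.304 -2.125 3.306
v -1.644 -1.415 3.834
v -1.092 -2.16 4.473
v -0.725 -1.099 4.401
v 0.138 -1.077 3.68
v -1.478 -2.463 3.46
v -0.615 -2.441 2.739
v -0.456 -2.794 3.795
v 0.009 -1.951 4.377
v -1.349 -1.589 2.763
v -0.884 -0.746 3.345
v 0.151 -1.749 2.884
v -1.491 -1.791 4.256
v -1.275 -1.167 4.214
v -0.951 -1.604 4.589
v 0.053 -1.134 3.104
v 0.377 -1.571 3.479
v -0.228 -0.968 4.123
v -1.717 -1.969 3.661
v -1.393 -2.406 4.036
v -0.389 -1.936 2.551
v -0.065 -2.373 2.926
v -1.112 -2.572 3.017
v 0.028 -2.58 3.547
v -0.793 -2.601 4.233
v -1.019 -2.779 3.638
v -0.512 -2.766 3.214
v 0.302 -2.085 3.889
v -0.519 -2.105 4.575
v -0.304 -1.482 4.533
v 0.204 -1.469 4.109
v -0.145 -2.478 4.177
v -0.821 -1.435 2.565
v -1.642 -1.455 3.251
v -1.544 -2.071 3.031
v -1.036 -2.058 2.607
v -0.547 -0.939 2.907
v -1.368 -0.96 3.593
v -0.828 -0.774 3.926
v -0.321 -0.761 3.502
v -1.195 -1.062 2.963
v -0.275 0.511 -3.351
v 0.264 0.66 -3.32
v -0.665 1.629 -1.929
v 0.178 0.818 -3.468
v 0.014 0.923 -3.596
v -0.2 0.957 -3.681
v -0.427 0.913 -3.709
v -0.628 0.8 -3.675
v -0.768 0.637 -3.585
v -0.823 0.452 -3.454
v -0.782 0.277 -3.306
v -0.655 0.143 -3.165
v -0.461 0.072 -3.056
v -0.236 0.077 -2.998
v -0.017 0.157 -3.002
v 0.157 0.298 -3.065
v 0.256 0.476 -3.178
f 1 38 17
f 38 12 41
f 17 41 6
f 38 41 17
f 1 17 13
f 17 6 18
f 13 18 2
f 17 18 13
f 1 13 22
f 13 2 23
f 22 23 8
f 13 23 22
f 1 22 34
f 22 8 37
f 34 37 11
f 22 37 34
f 1 34 38
f 34 11 42
f 38 42 12
f 34 42 38
f 2 18 29
f 18 6 32
f 29 32 10
f 18 32 29
f 6 41 19
f 41 12 40
f 19 40 5
f 41 40 19
f 12 42 39
f 42 11 35
f 39 35 3
f 42 35 39
f 11 37 36
f 37 8 24
f 36 24 7
f 37 24 36
f 8 23 28
f 23 2 25
f 28 25 9
f 23 25 28
f 4 30 16
f 30 10 31
f 16 31 5
f 30 31 16
f 4 16 14
f 16 5 15
f 14 15 3
f 16 15 14
f 4 14 21
f 14 3 20
f 21 20 7
f 14 20 21
f 4 21 26
f 21 7 27
f 26 27 9
f 21 27 26
f 4 26 30
f 26 9 33
f 30 33 10
f 26 33 30
f 5 31 19
f 31 10 32
f 19 32 6
f 31 32 19
f 3 15 39
f 15 5 40
f 39 40 12
f 15 40 39
f 7 20 36
f 20 3 35
f 36 35 11
f 20 35 36
f 9 27 28
f 27 7 24
f 28 24 8
f 27 24 28
f 10 33 29
f 33 9 25
f 29 25 2
f 33 25 29
f 44 43 46
f 44 46 45
f 46 43 47
f 46 47 45
f 47 43 48
f 47 48 45
f 48 43 49
f 48 49 45
f 49 43 50
f 49 50 45
f 50 43 51
f 50 51 45
f 51 43 52
f 51 52 45
f 52 43 53
f 52 53 45
f 53 43 54
f 53 54 45
f 54 43 55
f 54 55 45
f 55 43 56
f 55 56 45
f 56 43 57
f 56 57 45
f 57 43 58
f 57 58 45
f 58 43 59
f 58 59 45
f 59 43 44
f 59 44 45



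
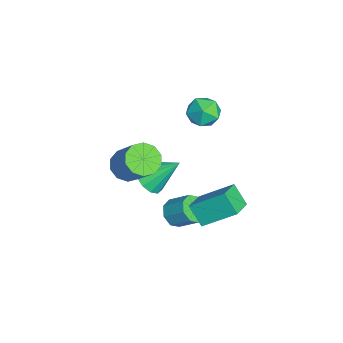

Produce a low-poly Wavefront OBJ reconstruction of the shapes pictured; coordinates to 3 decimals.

v -2.795 4.143 3.245
v -1.837 3.942 3.494
v -3.163 2.558 3.386
v -2.205 2.357 3.635
v -2.795 2.872 4.272
v -2.568 3.852 4.185
v -2.432 2.648 2.695
v -2.205 3.628 2.608
v -1.613 3.019 3.154
v -1.837 3.157 4.128
v -3.163 3.343 2.752
v -3.387 3.481 3.726
v -0.439 1.656 -2.779
v 0.089 1.099 -2.463
v 0.587 2.047 -1.625
v 0.059 2.604 -1.941
v 0.333 1.41 -2.96
v 0.831 2.359 -2.122
v 0.125 1.866 -3.351
v 0.623 2.814 -2.513
v -0.414 2.198 -3.407
v 0.084 3.146 -2.569
v -0.967 2.213 -3.095
v -0.469 3.161 -2.257
v -1.211 1.901 -2.598
v -0.713 2.85 -1.76
v -1.003 1.446 -2.207
v -0.505 2.394 -1.369
v -0.464 1.114 -2.151
v 0.034 2.062 -1.313
v -3.707 0.576 -3.04
v -2.654 0.595 -3.225
v -3.493 2.144 -1.66
v -2.902 0.977 -3.62
v -3.407 1.231 -3.831
v -4.006 1.278 -3.791
v -4.511 1.101 -3.512
v -4.761 0.758 -3.084
v -4.676 0.357 -2.641
v -4.283 0.026 -2.326
v -3.708 -0.131 -2.237
v -3.132 -0.063 -2.403
v -2.739 0.207 -2.772
v 0.799 3.414 -1.879
v 0.096 2.845 -0.904
v 1.093 5.111 -0.676
v 0.39 4.542 0.299
v 2.03 2.818 -1.339
v 1.327 2.249 -0.364
v 2.324 4.515 -0.136
v 1.621 3.946 0.839
v 0.41 -0.64 2.247
v 1.118 -1.204 1.958
v 2.338 -0.503 3.584
v 1.63 0.06 3.873
v 1.178 -0.685 1.69
v 2.398 0.016 3.315
v 0.944 -0.149 1.634
v 2.165 0.551 3.26
v 0.507 0.199 1.813
v 1.727 0.9 3.438
v 0.032 0.227 2.157
v 1.252 0.927 3.783
v -0.298 -0.077 2.536
v 0.922 0.624 4.162
v -0.358 -0.596 2.805
v 0.862 0.105 4.43
v -0.125 -1.131 2.86
v 1.096 -0.431 4.486
v 0.313 -1.48 2.682
v 1.533 -0.779 4.307
v 0.788 -1.507 2.337
v 2.008 -0.807 3.963
f 1 12 6
f 1 6 2
f 1 2 8
f 1 8 11
f 1 11 12
f 2 6 10
f 6 12 5
f 12 11 3
f 11 8 7
f 8 2 9
f 4 10 5
f 4 5 3
f 4 3 7
f 4 7 9
f 4 9 10
f 5 10 6
f 3 5 12
f 7 3 11
f 9 7 8
f 10 9 2
f 14 13 17
f 14 17 15
f 15 17 18
f 15 18 16
f 17 13 19
f 17 19 18
f 18 19 20
f 18 20 16
f 19 13 21
f 19 21 20
f 20 21 22
f 20 22 16
f 21 13 23
f 21 23 22
f 22 23 24
f 22 24 16
f 23 13 25
f 23 25 24
f 24 25 26
f 24 26 16
f 25 13 27
f 25 27 26
f 26 27 28
f 26 28 16
f 27 13 29
f 27 29 28
f 28 29 30
f 28 30 16
f 29 13 14
f 29 14 30
f 30 14 15
f 30 15 16
f 32 31 34
f 32 34 33
f 34 31 35
f 34 35 33
f 35 31 36
f 35 36 33
f 36 31 37
f 36 37 33
f 37 31 38
f 37 38 33
f 38 31 39
f 38 39 33
f 39 31 40
f 39 40 33
f 40 31 41
f 40 41 33
f 41 31 42
f 41 42 33
f 42 31 43
f 42 43 33
f 43 31 32
f 43 32 33
f 45 47 44
f 48 45 44
f 44 47 46
f 46 48 44
f 45 51 47
f 49 45 48
f 49 51 45
f 47 51 46
f 50 48 46
f 46 51 50
f 50 49 48
f 51 49 50
f 53 52 56
f 53 56 54
f 54 56 57
f 54 57 55
f 56 52 58
f 56 58 57
f 57 58 59
f 57 59 55
f 58 52 60
f 58 60 59
f 59 60 61
f 59 61 55
f 60 52 62
f 60 62 61
f 61 62 63
f 61 63 55
f 62 52 64
f 62 64 63
f 63 64 65
f 63 65 55
f 64 52 66
f 64 66 65
f 65 66 67
f 65 67 55
f 66 52 68
f 66 68 67
f 67 68 69
f 67 69 55
f 68 52 70
f 68 70 69
f 69 70 71
f 69 71 55
f 70 52 72
f 70 72 71
f 71 72 73
f 71 73 55
f 72 52 53
f 72 53 73
f 73 53 54
f 73 54 55



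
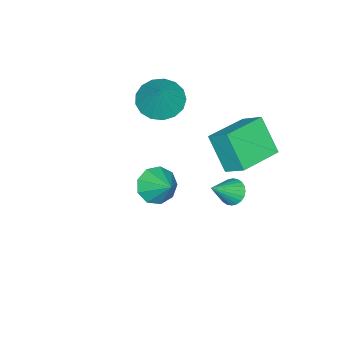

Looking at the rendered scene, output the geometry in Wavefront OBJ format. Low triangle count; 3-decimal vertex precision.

v -2.869 0.222 -2.586
v -2.435 0.248 -3.069
v -1.791 -0.122 -1.634
v -2.431 0.488 -2.987
v -2.494 0.687 -2.843
v -2.615 0.816 -2.66
v -2.774 0.854 -2.467
v -2.947 0.796 -2.291
v -3.109 0.651 -2.16
v -3.234 0.44 -2.095
v -3.304 0.197 -2.104
v -3.308 -0.043 -2.186
v -3.244 -0.242 -2.33
v -3.124 -0.371 -2.512
v -2.965 -0.409 -2.706
v -2.792 -0.351 -2.882
v -2.63 -0.206 -3.013
v -2.505 0.004 -3.078
v -3.417 1.119 -0.001
v -3.752 0.089 1.449
v -3.303 2.047 0.685
v -3.639 1.017 2.135
v -1.461 0.743 0.185
v -1.797 -0.287 1.635
v -1.348 1.671 0.871
v -1.683 0.641 2.321
v -3.359 -3.615 1.151
v -2.455 -3.967 0.751
v -2.541 -3.145 2.589
v -2.473 -3.487 0.604
v -2.694 -3.036 0.582
v -3.067 -2.718 0.691
v -3.508 -2.606 0.905
v -3.914 -2.724 1.175
v -4.194 -3.047 1.44
v -4.282 -3.5 1.639
v -4.159 -3.98 1.726
v -3.853 -4.376 1.681
v -3.434 -4.598 1.515
v -2.997 -4.594 1.266
v -2.644 -4.367 0.99
v 1.461 -0.483 1.016
v 1.789 -0.084 0.328
v 1.899 0.483 1.784
v 1.236 0.094 0.419
v 0.788 0.002 0.789
v 0.655 -0.316 1.266
v 0.899 -0.713 1.625
v 1.406 -1.002 1.699
v 1.939 -1.048 1.454
v 2.248 -0.83 1.003
v 2.189 -0.449 0.559
f 2 1 4
f 2 4 3
f 4 1 5
f 4 5 3
f 5 1 6
f 5 6 3
f 6 1 7
f 6 7 3
f 7 1 8
f 7 8 3
f 8 1 9
f 8 9 3
f 9 1 10
f 9 10 3
f 10 1 11
f 10 11 3
f 11 1 12
f 11 12 3
f 12 1 13
f 12 13 3
f 13 1 14
f 13 14 3
f 14 1 15
f 14 15 3
f 15 1 16
f 15 16 3
f 16 1 17
f 16 17 3
f 17 1 18
f 17 18 3
f 18 1 2
f 18 2 3
f 20 22 19
f 23 20 19
f 19 22 21
f 21 23 19
f 20 26 22
f 24 20 23
f 24 26 20
f 22 26 21
f 25 23 21
f 21 26 25
f 25 24 23
f 26 24 25
f 28 27 30
f 28 30 29
f 30 27 31
f 30 31 29
f 31 27 32
f 31 32 29
f 32 27 33
f 32 33 29
f 33 27 34
f 33 34 29
f 34 27 35
f 34 35 29
f 35 27 36
f 35 36 29
f 36 27 37
f 36 37 29
f 37 27 38
f 37 38 29
f 38 27 39
f 38 39 29
f 39 27 40
f 39 40 29
f 40 27 41
f 40 41 29
f 41 27 28
f 41 28 29
f 43 42 45
f 43 45 44
f 45 42 46
f 45 46 44
f 46 42 47
f 46 47 44
f 47 42 48
f 47 48 44
f 48 42 49
f 48 49 44
f 49 42 50
f 49 50 44
f 50 42 51
f 50 51 44
f 51 42 52
f 51 52 44
f 52 42 43
f 52 43 44



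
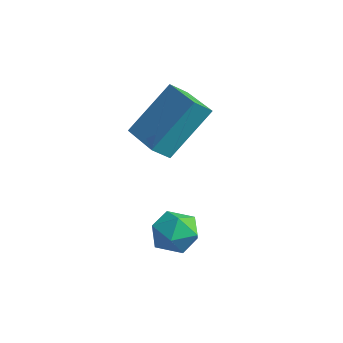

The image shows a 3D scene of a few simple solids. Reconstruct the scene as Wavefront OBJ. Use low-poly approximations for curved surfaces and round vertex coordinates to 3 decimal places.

v 2.906 1.099 -2.94
v 3.558 0.679 -3.205
v 2.102 0.201 -3.495
v 2.754 -0.219 -3.76
v 2.585 -0.188 -2.958
v 3.081 0.367 -2.615
v 2.579 0.513 -4.085
v 3.075 1.068 -3.742
v 3.356 0.317 -3.912
v 3.36 -0.117 -3.216
v 2.3 0.997 -3.484
v 2.304 0.563 -2.788
v -1.357 1.909 -1.545
v -1.065 3.279 0.138
v -1.244 2.513 -2.057
v -0.953 3.884 -0.374
v 0.233 1.596 -1.566
v 0.524 2.967 0.117
v 0.345 2.201 -2.078
v 0.637 3.571 -0.395
f 1 12 6
f 1 6 2
f 1 2 8
f 1 8 11
f 1 11 12
f 2 6 10
f 6 12 5
f 12 11 3
f 11 8 7
f 8 2 9
f 4 10 5
f 4 5 3
f 4 3 7
f 4 7 9
f 4 9 10
f 5 10 6
f 3 5 12
f 7 3 11
f 9 7 8
f 10 9 2
f 14 16 13
f 17 14 13
f 13 16 15
f 15 17 13
f 14 20 16
f 18 14 17
f 18 20 14
f 16 20 15
f 19 17 15
f 15 20 19
f 19 18 17
f 20 18 19



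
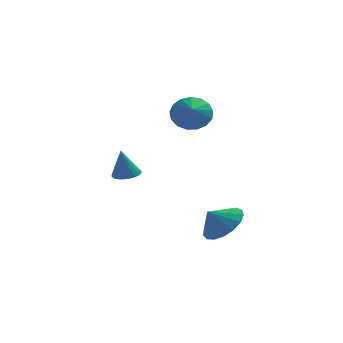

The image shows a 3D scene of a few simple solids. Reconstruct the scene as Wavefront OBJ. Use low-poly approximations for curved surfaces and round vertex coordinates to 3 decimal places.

v 0.349 -0.139 3.549
v 0.696 0.301 4.254
v 0.471 -1.101 4.091
v 0.273 0.293 4.335
v -0.133 0.186 4.236
v -0.428 0.005 3.98
v -0.545 -0.21 3.625
v -0.457 -0.408 3.253
v -0.185 -0.545 2.949
v 0.21 -0.589 2.782
v 0.637 -0.53 2.791
v 0.998 -0.381 2.974
v 1.21 -0.177 3.289
v 1.225 0.035 3.663
v 1.039 0.208 4.011
v 1.897 -2.3 -1.809
v 2.621 -2.007 -1.107
v 1.283 -2.6 -1.051
v 2.341 -1.595 -1.17
v 1.959 -1.344 -1.379
v 1.563 -1.312 -1.687
v 1.243 -1.506 -2.023
v 1.073 -1.882 -2.309
v 1.092 -2.354 -2.481
v 1.295 -2.814 -2.499
v 1.636 -3.155 -2.359
v 2.036 -3.301 -2.093
v 2.405 -3.217 -1.762
v 2.657 -2.923 -1.441
v 2.735 -2.487 -1.205
v -2.383 0.007 -0.051
v -1.751 -0.031 0.042
v -2.597 -0.167 1.331
v -1.789 0.214 0.067
v -1.917 0.428 0.074
v -2.117 0.578 0.062
v -2.356 0.641 0.033
v -2.6 0.608 -0.009
v -2.811 0.483 -0.058
v -2.957 0.285 -0.105
v -3.015 0.046 -0.144
v -2.977 -0.2 -0.169
v -2.848 -0.414 -0.177
v -2.649 -0.564 -0.165
v -2.409 -0.627 -0.135
v -2.165 -0.593 -0.093
v -1.955 -0.468 -0.045
v -1.809 -0.271 0.003
f 2 1 4
f 2 4 3
f 4 1 5
f 4 5 3
f 5 1 6
f 5 6 3
f 6 1 7
f 6 7 3
f 7 1 8
f 7 8 3
f 8 1 9
f 8 9 3
f 9 1 10
f 9 10 3
f 10 1 11
f 10 11 3
f 11 1 12
f 11 12 3
f 12 1 13
f 12 13 3
f 13 1 14
f 13 14 3
f 14 1 15
f 14 15 3
f 15 1 2
f 15 2 3
f 17 16 19
f 17 19 18
f 19 16 20
f 19 20 18
f 20 16 21
f 20 21 18
f 21 16 22
f 21 22 18
f 22 16 23
f 22 23 18
f 23 16 24
f 23 24 18
f 24 16 25
f 24 25 18
f 25 16 26
f 25 26 18
f 26 16 27
f 26 27 18
f 27 16 28
f 27 28 18
f 28 16 29
f 28 29 18
f 29 16 30
f 29 30 18
f 30 16 17
f 30 17 18
f 32 31 34
f 32 34 33
f 34 31 35
f 34 35 33
f 35 31 36
f 35 36 33
f 36 31 37
f 36 37 33
f 37 31 38
f 37 38 33
f 38 31 39
f 38 39 33
f 39 31 40
f 39 40 33
f 40 31 41
f 40 41 33
f 41 31 42
f 41 42 33
f 42 31 43
f 42 43 33
f 43 31 44
f 43 44 33
f 44 31 45
f 44 45 33
f 45 31 46
f 45 46 33
f 46 31 47
f 46 47 33
f 47 31 48
f 47 48 33
f 48 31 32
f 48 32 33



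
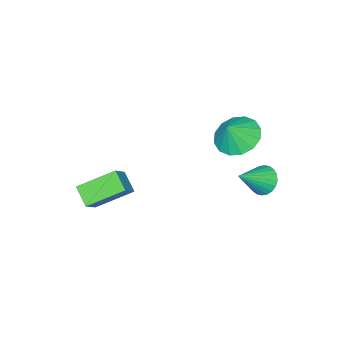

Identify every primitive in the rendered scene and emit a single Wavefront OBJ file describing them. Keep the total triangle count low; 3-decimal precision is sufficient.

v -1.268 3.888 0.888
v -0.869 3.916 0.35
v -0.112 3.652 1.732
v -0.873 4.166 0.425
v -0.936 4.375 0.569
v -1.05 4.509 0.763
v -1.197 4.548 0.975
v -1.355 4.487 1.175
v -1.5 4.335 1.33
v -1.609 4.114 1.418
v -1.666 3.859 1.426
v -1.663 3.609 1.352
v -1.6 3.4 1.207
v -1.486 3.266 1.013
v -1.339 3.227 0.801
v -1.181 3.288 0.602
v -1.036 3.44 0.446
v -0.927 3.661 0.358
v -0.719 3.055 3.319
v 0.03 3.353 2.834
v -0.161 3.025 4.161
v -0.187 3.758 2.993
v -0.546 3.976 3.238
v -0.952 3.947 3.506
v -1.295 3.679 3.723
v -1.483 3.244 3.832
v -1.467 2.758 3.804
v -1.25 2.352 3.646
v -0.891 2.135 3.4
v -0.486 2.164 3.132
v -0.143 2.432 2.915
v 0.046 2.867 2.806
v 2.369 0.31 1.564
v 3.078 0.557 2.24
v 2.618 1.044 1.034
v 3.327 1.291 1.709
v 3.453 -0.631 0.771
v 4.162 -0.384 1.446
v 3.702 0.103 0.24
v 4.411 0.35 0.916
f 2 1 4
f 2 4 3
f 4 1 5
f 4 5 3
f 5 1 6
f 5 6 3
f 6 1 7
f 6 7 3
f 7 1 8
f 7 8 3
f 8 1 9
f 8 9 3
f 9 1 10
f 9 10 3
f 10 1 11
f 10 11 3
f 11 1 12
f 11 12 3
f 12 1 13
f 12 13 3
f 13 1 14
f 13 14 3
f 14 1 15
f 14 15 3
f 15 1 16
f 15 16 3
f 16 1 17
f 16 17 3
f 17 1 18
f 17 18 3
f 18 1 2
f 18 2 3
f 20 19 22
f 20 22 21
f 22 19 23
f 22 23 21
f 23 19 24
f 23 24 21
f 24 19 25
f 24 25 21
f 25 19 26
f 25 26 21
f 26 19 27
f 26 27 21
f 27 19 28
f 27 28 21
f 28 19 29
f 28 29 21
f 29 19 30
f 29 30 21
f 30 19 31
f 30 31 21
f 31 19 32
f 31 32 21
f 32 19 20
f 32 20 21
f 34 36 33
f 37 34 33
f 33 36 35
f 35 37 33
f 34 40 36
f 38 34 37
f 38 40 34
f 36 40 35
f 39 37 35
f 35 40 39
f 39 38 37
f 40 38 39



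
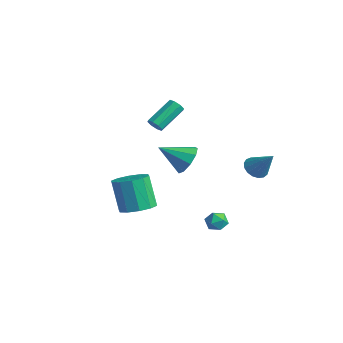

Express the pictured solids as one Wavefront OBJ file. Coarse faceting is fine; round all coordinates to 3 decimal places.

v 3.618 -1.948 3.167
v 4.465 -2.358 3.401
v 2.762 -3.192 4.093
v 4.299 -1.905 3.856
v 3.814 -1.472 3.989
v 3.237 -1.262 3.738
v 2.838 -1.373 3.219
v 2.804 -1.754 2.677
v 3.15 -2.225 2.364
v 3.715 -2.567 2.427
v 4.235 -2.62 2.836
v 2.518 3.263 0.319
v 3.097 3.358 -0.179
v 3.642 3.557 1.681
v 2.96 3.697 -0.139
v 2.72 3.937 0.006
v 2.435 4.022 0.223
v 2.169 3.934 0.462
v 1.982 3.692 0.668
v 1.919 3.351 0.794
v 1.993 2.991 0.812
v 2.187 2.692 0.716
v 2.457 2.525 0.529
v 2.741 2.526 0.294
v 2.974 2.696 0.065
v 3.103 2.996 -0.106
v -2.991 0.376 1.95
v -2.812 0.118 2.39
v -3.05 1.727 3.429
v -3.229 1.984 2.99
v -2.507 0.3 2.178
v -2.745 1.909 3.217
v -2.486 0.526 1.833
v -2.724 2.135 2.872
v -2.76 0.664 1.556
v -2.999 2.273 2.596
v -3.17 0.633 1.511
v -3.408 2.242 2.55
v -3.475 0.451 1.723
v -3.713 2.06 2.762
v -3.496 0.225 2.068
v -3.734 1.834 3.107
v -3.221 0.087 2.344
v -3.46 1.696 3.384
v 3.402 0.561 -1.89
v 3.944 0.137 -1.978
v 2.836 0.003 -2.682
v 3.378 -0.421 -2.77
v 3.008 -0.448 -2.184
v 3.358 -0.103 -1.694
v 3.422 0.243 -2.966
v 3.772 0.588 -2.476
v 3.956 -0.06 -2.643
v 3.7 -0.487 -2.159
v 3.08 0.627 -2.501
v 2.824 0.2 -2.017
v 1.958 -3.946 -0.633
v 2.623 -3.194 -0.361
v 1.806 -3.141 1.486
v 1.142 -3.894 1.213
v 2.096 -2.916 -0.602
v 1.279 -2.863 1.245
v 1.517 -3.031 -0.855
v 0.7 -2.978 0.992
v 1.106 -3.496 -1.023
v 0.289 -3.443 0.824
v 1.021 -4.133 -1.043
v 0.204 -4.08 0.804
v 1.294 -4.699 -0.906
v 0.477 -4.646 0.941
v 1.821 -4.977 -0.665
v 1.004 -4.924 1.182
v 2.4 -4.862 -0.412
v 1.583 -4.809 1.435
v 2.811 -4.397 -0.244
v 1.994 -4.344 1.603
v 2.896 -3.76 -0.224
v 2.079 -3.707 1.623
f 2 1 4
f 2 4 3
f 4 1 5
f 4 5 3
f 5 1 6
f 5 6 3
f 6 1 7
f 6 7 3
f 7 1 8
f 7 8 3
f 8 1 9
f 8 9 3
f 9 1 10
f 9 10 3
f 10 1 11
f 10 11 3
f 11 1 2
f 11 2 3
f 13 12 15
f 13 15 14
f 15 12 16
f 15 16 14
f 16 12 17
f 16 17 14
f 17 12 18
f 17 18 14
f 18 12 19
f 18 19 14
f 19 12 20
f 19 20 14
f 20 12 21
f 20 21 14
f 21 12 22
f 21 22 14
f 22 12 23
f 22 23 14
f 23 12 24
f 23 24 14
f 24 12 25
f 24 25 14
f 25 12 26
f 25 26 14
f 26 12 13
f 26 13 14
f 28 27 31
f 28 31 29
f 29 31 32
f 29 32 30
f 31 27 33
f 31 33 32
f 32 33 34
f 32 34 30
f 33 27 35
f 33 35 34
f 34 35 36
f 34 36 30
f 35 27 37
f 35 37 36
f 36 37 38
f 36 38 30
f 37 27 39
f 37 39 38
f 38 39 40
f 38 40 30
f 39 27 41
f 39 41 40
f 40 41 42
f 40 42 30
f 41 27 43
f 41 43 42
f 42 43 44
f 42 44 30
f 43 27 28
f 43 28 44
f 44 28 29
f 44 29 30
f 45 56 50
f 45 50 46
f 45 46 52
f 45 52 55
f 45 55 56
f 46 50 54
f 50 56 49
f 56 55 47
f 55 52 51
f 52 46 53
f 48 54 49
f 48 49 47
f 48 47 51
f 48 51 53
f 48 53 54
f 49 54 50
f 47 49 56
f 51 47 55
f 53 51 52
f 54 53 46
f 58 57 61
f 58 61 59
f 59 61 62
f 59 62 60
f 61 57 63
f 61 63 62
f 62 63 64
f 62 64 60
f 63 57 65
f 63 65 64
f 64 65 66
f 64 66 60
f 65 57 67
f 65 67 66
f 66 67 68
f 66 68 60
f 67 57 69
f 67 69 68
f 68 69 70
f 68 70 60
f 69 57 71
f 69 71 70
f 70 71 72
f 70 72 60
f 71 57 73
f 71 73 72
f 72 73 74
f 72 74 60
f 73 57 75
f 73 75 74
f 74 75 76
f 74 76 60
f 75 57 77
f 75 77 76
f 76 77 78
f 76 78 60
f 77 57 58
f 77 58 78
f 78 58 59
f 78 59 60



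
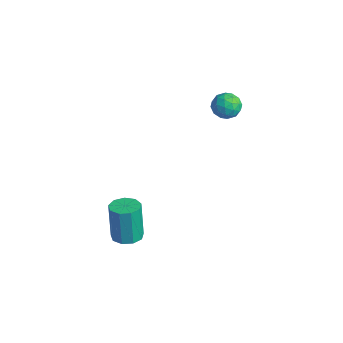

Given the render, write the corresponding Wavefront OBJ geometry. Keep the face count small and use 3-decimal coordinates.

v 1.571 4.358 3.448
v 2.318 4.319 3.663
v 1.502 3.101 3.457
v 2.249 3.062 3.672
v 1.715 3.336 4.168
v 1.758 4.113 4.162
v 2.062 3.307 2.958
v 2.105 4.084 2.952
v 2.621 3.669 3.36
v 2.407 3.687 4.108
v 1.413 3.733 3.012
v 1.199 3.751 3.76
v 1.951 4.449 3.554
v 1.869 2.971 3.566
v 1.556 3.132 3.857
v 1.994 3.109 3.983
v 1.622 4.328 3.848
v 2.061 4.304 3.974
v 1.706 3.727 4.271
v 1.759 3.116 3.146
v 2.198 3.092 3.272
v 1.826 4.311 3.137
v 2.264 4.288 3.263
v 2.114 3.693 2.849
v 2.568 4.044 3.503
v 2.527 3.305 3.509
v 2.417 3.449 3.089
v 2.443 3.906 3.085
v 2.442 4.054 3.942
v 2.401 3.315 3.948
v 2.088 3.476 4.239
v 2.113 3.933 4.236
v 2.62 3.672 3.765
v 1.419 4.105 3.172
v 1.378 3.366 3.178
v 1.707 3.487 2.884
v 1.732 3.944 2.881
v 1.293 4.115 3.611
v 1.252 3.376 3.617
v 1.377 3.514 4.035
v 1.403 3.971 4.031
v 1.2 3.748 3.355
v 2.178 -1.839 -3.417
v 2.686 -2.422 -3.313
v 2.369 -2.344 -1.32
v 1.862 -1.761 -1.423
v 2.94 -1.954 -3.291
v 2.623 -1.876 -1.298
v 2.837 -1.431 -3.328
v 2.521 -1.353 -1.335
v 2.427 -1.1 -3.406
v 2.11 -1.022 -1.413
v 1.9 -1.114 -3.489
v 1.583 -1.036 -1.496
v 1.503 -1.468 -3.539
v 1.187 -1.39 -1.545
v 1.423 -1.995 -3.531
v 1.106 -1.917 -1.537
v 1.695 -2.449 -3.469
v 1.379 -2.371 -1.476
v 2.194 -2.618 -3.384
v 1.878 -2.54 -1.39
f 1 38 17
f 38 12 41
f 17 41 6
f 38 41 17
f 1 17 13
f 17 6 18
f 13 18 2
f 17 18 13
f 1 13 22
f 13 2 23
f 22 23 8
f 13 23 22
f 1 22 34
f 22 8 37
f 34 37 11
f 22 37 34
f 1 34 38
f 34 11 42
f 38 42 12
f 34 42 38
f 2 18 29
f 18 6 32
f 29 32 10
f 18 32 29
f 6 41 19
f 41 12 40
f 19 40 5
f 41 40 19
f 12 42 39
f 42 11 35
f 39 35 3
f 42 35 39
f 11 37 36
f 37 8 24
f 36 24 7
f 37 24 36
f 8 23 28
f 23 2 25
f 28 25 9
f 23 25 28
f 4 30 16
f 30 10 31
f 16 31 5
f 30 31 16
f 4 16 14
f 16 5 15
f 14 15 3
f 16 15 14
f 4 14 21
f 14 3 20
f 21 20 7
f 14 20 21
f 4 21 26
f 21 7 27
f 26 27 9
f 21 27 26
f 4 26 30
f 26 9 33
f 30 33 10
f 26 33 30
f 5 31 19
f 31 10 32
f 19 32 6
f 31 32 19
f 3 15 39
f 15 5 40
f 39 40 12
f 15 40 39
f 7 20 36
f 20 3 35
f 36 35 11
f 20 35 36
f 9 27 28
f 27 7 24
f 28 24 8
f 27 24 28
f 10 33 29
f 33 9 25
f 29 25 2
f 33 25 29
f 44 43 47
f 44 47 45
f 45 47 48
f 45 48 46
f 47 43 49
f 47 49 48
f 48 49 50
f 48 50 46
f 49 43 51
f 49 51 50
f 50 51 52
f 50 52 46
f 51 43 53
f 51 53 52
f 52 53 54
f 52 54 46
f 53 43 55
f 53 55 54
f 54 55 56
f 54 56 46
f 55 43 57
f 55 57 56
f 56 57 58
f 56 58 46
f 57 43 59
f 57 59 58
f 58 59 60
f 58 60 46
f 59 43 61
f 59 61 60
f 60 61 62
f 60 62 46
f 61 43 44
f 61 44 62
f 62 44 45
f 62 45 46



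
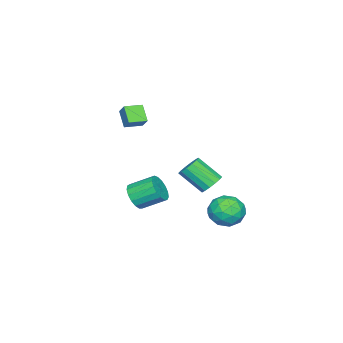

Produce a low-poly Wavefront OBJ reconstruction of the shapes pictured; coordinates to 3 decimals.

v -0.171 -1.703 -2.234
v 0.638 -1.71 -1.718
v 0.12 -0.343 -0.889
v -0.689 -0.337 -1.406
v 0.742 -1.45 -2.082
v 0.224 -0.083 -1.254
v 0.637 -1.248 -2.481
v 0.119 0.119 -1.653
v 0.347 -1.15 -2.824
v -0.171 0.217 -1.995
v -0.062 -1.179 -3.031
v -0.58 0.188 -2.203
v -0.496 -1.328 -3.056
v -1.014 0.038 -2.228
v -0.856 -1.564 -2.893
v -1.373 -0.197 -2.064
v -1.058 -1.831 -2.579
v -1.576 -0.464 -1.75
v -1.058 -2.069 -2.185
v -1.575 -0.702 -1.357
v -0.854 -2.223 -1.804
v -1.372 -0.856 -0.975
v -0.494 -2.258 -1.52
v -1.012 -0.891 -0.692
v -0.06 -2.166 -1.401
v -0.578 -0.8 -0.572
v 0.349 -1.969 -1.472
v -0.169 -0.602 -0.643
v -3.742 1.449 -2.15
v -2.9 1.442 -2.265
v -2.736 -0.017 -0.966
v -3.578 -0.009 -0.85
v -2.968 1.727 -1.936
v -2.803 0.268 -0.637
v -3.243 1.937 -1.665
v -3.078 0.479 -0.366
v -3.652 2.017 -1.524
v -3.487 0.559 -0.225
v -4.085 1.945 -1.55
v -3.92 0.486 -0.251
v -4.426 1.74 -1.737
v -4.262 0.281 -0.438
v -4.584 1.457 -2.034
v -4.42 -0.002 -0.735
v -4.517 1.172 -2.363
v -4.352 -0.287 -1.064
v -4.242 0.961 -2.634
v -4.077 -0.497 -1.335
v -3.833 0.881 -2.775
v -3.668 -0.577 -1.476
v -3.4 0.954 -2.749
v -3.235 -0.505 -1.45
v -3.058 1.159 -2.562
v -2.894 -0.3 -1.263
v -1.944 4.524 -2.459
v -1.188 4.361 -1.557
v -1.132 3.059 -3.403
v -0.376 2.896 -2.501
v -1.53 2.649 -2.361
v -2.031 3.554 -1.778
v -0.289 3.866 -3.182
v -0.79 4.771 -2.599
v -0.165 3.954 -2.004
v -0.932 3.202 -1.497
v -1.388 4.218 -3.463
v -2.155 3.466 -2.956
v -1.637 4.571 -1.925
v -0.683 2.849 -3.035
v -1.361 2.704 -2.953
v -0.917 2.608 -2.423
v -2.133 4.097 -2.055
v -1.688 4.001 -1.525
v -1.89 2.995 -1.997
v -0.632 3.419 -3.435
v -0.187 3.323 -2.905
v -1.403 4.812 -2.537
v -0.959 4.716 -2.007
v -0.43 4.425 -2.963
v -0.591 4.236 -1.658
v -0.114 3.375 -2.213
v -0.063 3.945 -2.613
v -0.357 4.477 -2.27
v -1.042 3.794 -1.359
v -0.565 2.933 -1.914
v -1.244 2.788 -1.832
v -1.538 3.32 -1.489
v -0.441 3.555 -1.622
v -1.755 4.487 -3.046
v -1.278 3.626 -3.601
v -0.782 4.1 -3.471
v -1.076 4.632 -3.128
v -2.206 4.045 -2.747
v -1.729 3.184 -3.302
v -1.963 2.943 -2.69
v -2.257 3.475 -2.347
v -1.879 3.865 -3.338
v -3.388 -4.238 1.453
v -4.039 -4.926 2.358
v -4.306 -3.487 1.364
v -4.957 -4.175 2.269
v -3.003 -3.685 2.151
v -3.654 -4.373 3.056
v -3.921 -2.934 2.062
v -4.572 -3.622 2.967
f 2 1 5
f 2 5 3
f 3 5 6
f 3 6 4
f 5 1 7
f 5 7 6
f 6 7 8
f 6 8 4
f 7 1 9
f 7 9 8
f 8 9 10
f 8 10 4
f 9 1 11
f 9 11 10
f 10 11 12
f 10 12 4
f 11 1 13
f 11 13 12
f 12 13 14
f 12 14 4
f 13 1 15
f 13 15 14
f 14 15 16
f 14 16 4
f 15 1 17
f 15 17 16
f 16 17 18
f 16 18 4
f 17 1 19
f 17 19 18
f 18 19 20
f 18 20 4
f 19 1 21
f 19 21 20
f 20 21 22
f 20 22 4
f 21 1 23
f 21 23 22
f 22 23 24
f 22 24 4
f 23 1 25
f 23 25 24
f 24 25 26
f 24 26 4
f 25 1 27
f 25 27 26
f 26 27 28
f 26 28 4
f 27 1 2
f 27 2 28
f 28 2 3
f 28 3 4
f 30 29 33
f 30 33 31
f 31 33 34
f 31 34 32
f 33 29 35
f 33 35 34
f 34 35 36
f 34 36 32
f 35 29 37
f 35 37 36
f 36 37 38
f 36 38 32
f 37 29 39
f 37 39 38
f 38 39 40
f 38 40 32
f 39 29 41
f 39 41 40
f 40 41 42
f 40 42 32
f 41 29 43
f 41 43 42
f 42 43 44
f 42 44 32
f 43 29 45
f 43 45 44
f 44 45 46
f 44 46 32
f 45 29 47
f 45 47 46
f 46 47 48
f 46 48 32
f 47 29 49
f 47 49 48
f 48 49 50
f 48 50 32
f 49 29 51
f 49 51 50
f 50 51 52
f 50 52 32
f 51 29 53
f 51 53 52
f 52 53 54
f 52 54 32
f 53 29 30
f 53 30 54
f 54 30 31
f 54 31 32
f 55 92 71
f 92 66 95
f 71 95 60
f 92 95 71
f 55 71 67
f 71 60 72
f 67 72 56
f 71 72 67
f 55 67 76
f 67 56 77
f 76 77 62
f 67 77 76
f 55 76 88
f 76 62 91
f 88 91 65
f 76 91 88
f 55 88 92
f 88 65 96
f 92 96 66
f 88 96 92
f 56 72 83
f 72 60 86
f 83 86 64
f 72 86 83
f 60 95 73
f 95 66 94
f 73 94 59
f 95 94 73
f 66 96 93
f 96 65 89
f 93 89 57
f 96 89 93
f 65 91 90
f 91 62 78
f 90 78 61
f 91 78 90
f 62 77 82
f 77 56 79
f 82 79 63
f 77 79 82
f 58 84 70
f 84 64 85
f 70 85 59
f 84 85 70
f 58 70 68
f 70 59 69
f 68 69 57
f 70 69 68
f 58 68 75
f 68 57 74
f 75 74 61
f 68 74 75
f 58 75 80
f 75 61 81
f 80 81 63
f 75 81 80
f 58 80 84
f 80 63 87
f 84 87 64
f 80 87 84
f 59 85 73
f 85 64 86
f 73 86 60
f 85 86 73
f 57 69 93
f 69 59 94
f 93 94 66
f 69 94 93
f 61 74 90
f 74 57 89
f 90 89 65
f 74 89 90
f 63 81 82
f 81 61 78
f 82 78 62
f 81 78 82
f 64 87 83
f 87 63 79
f 83 79 56
f 87 79 83
f 98 100 97
f 101 98 97
f 97 100 99
f 99 101 97
f 98 104 100
f 102 98 101
f 102 104 98
f 100 104 99
f 103 101 99
f 99 104 103
f 103 102 101
f 104 102 103



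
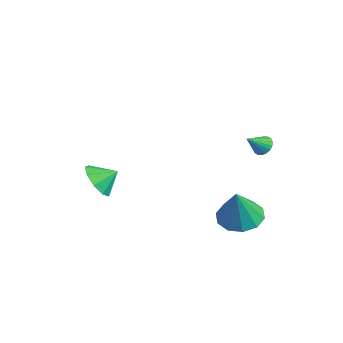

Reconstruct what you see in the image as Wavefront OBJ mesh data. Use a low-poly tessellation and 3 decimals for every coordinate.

v 1.956 3.202 0.208
v 2.417 3.135 0.028
v 2.084 2.418 0.832
v 2.45 3.275 0.198
v 2.385 3.401 0.369
v 2.235 3.487 0.509
v 2.03 3.517 0.59
v 1.81 3.485 0.594
v 1.619 3.396 0.523
v 1.494 3.27 0.389
v 1.461 3.129 0.219
v 1.526 3.004 0.047
v 1.676 2.917 -0.092
v 1.881 2.887 -0.173
v 2.101 2.92 -0.177
v 2.292 3.008 -0.106
v -3.499 -1.777 -3.585
v -2.934 -1.495 -4.296
v -3.201 -0.983 -3.035
v -3.524 -1.229 -4.361
v -4.101 -1.219 -4.063
v -4.397 -1.47 -3.542
v -4.272 -1.865 -3.041
v -3.785 -2.218 -2.794
v -3.165 -2.365 -2.918
v -2.7 -2.236 -3.354
v -2.609 -1.893 -3.898
v 0.797 2.807 -4.401
v 1.738 3.125 -4.634
v 1.383 2.333 -2.679
v 1.421 3.613 -4.392
v 0.866 3.794 -4.154
v 0.285 3.597 -4.01
v -0.101 3.099 -4.016
v -0.144 2.489 -4.169
v 0.173 2 -4.411
v 0.728 1.82 -4.649
v 1.309 2.016 -4.793
v 1.695 2.515 -4.787
f 2 1 4
f 2 4 3
f 4 1 5
f 4 5 3
f 5 1 6
f 5 6 3
f 6 1 7
f 6 7 3
f 7 1 8
f 7 8 3
f 8 1 9
f 8 9 3
f 9 1 10
f 9 10 3
f 10 1 11
f 10 11 3
f 11 1 12
f 11 12 3
f 12 1 13
f 12 13 3
f 13 1 14
f 13 14 3
f 14 1 15
f 14 15 3
f 15 1 16
f 15 16 3
f 16 1 2
f 16 2 3
f 18 17 20
f 18 20 19
f 20 17 21
f 20 21 19
f 21 17 22
f 21 22 19
f 22 17 23
f 22 23 19
f 23 17 24
f 23 24 19
f 24 17 25
f 24 25 19
f 25 17 26
f 25 26 19
f 26 17 27
f 26 27 19
f 27 17 18
f 27 18 19
f 29 28 31
f 29 31 30
f 31 28 32
f 31 32 30
f 32 28 33
f 32 33 30
f 33 28 34
f 33 34 30
f 34 28 35
f 34 35 30
f 35 28 36
f 35 36 30
f 36 28 37
f 36 37 30
f 37 28 38
f 37 38 30
f 38 28 39
f 38 39 30
f 39 28 29
f 39 29 30



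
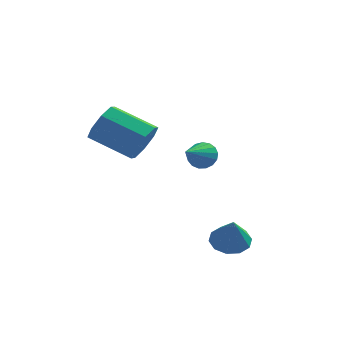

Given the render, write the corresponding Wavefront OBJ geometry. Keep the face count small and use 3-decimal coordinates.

v -0.518 1.152 -1.344
v -0.015 0.793 -1.714
v -0.982 -0.292 -0.576
v 0.149 0.893 -1.428
v 0.16 1.052 -1.122
v 0.016 1.233 -0.868
v -0.25 1.397 -0.722
v -0.578 1.504 -0.719
v -0.892 1.53 -0.859
v -1.12 1.47 -1.11
v -1.21 1.337 -1.415
v -1.141 1.161 -1.704
v -0.93 0.984 -1.91
v -0.624 0.844 -1.986
v -0.294 0.776 -1.916
v -2.306 -2.047 0.549
v -1.884 -1.4 1.185
v -3.751 -1.067 2.087
v -4.174 -1.713 1.451
v -2.133 -1.062 0.545
v -4 -0.729 1.447
v -2.483 -1.3 -0.092
v -4.35 -0.967 0.809
v -2.73 -1.976 -0.354
v -4.597 -1.643 0.548
v -2.729 -2.693 -0.087
v -4.596 -2.36 0.815
v -2.48 -3.031 0.553
v -4.347 -2.698 1.455
v -2.13 -2.793 1.191
v -3.997 -2.46 2.092
v -1.883 -2.117 1.452
v -3.75 -1.784 2.354
v 1.412 -3.272 -4.053
v 2.239 -3.002 -4.054
v 1.648 -3.988 -2.687
v 1.943 -2.628 -3.807
v 1.444 -2.5 -3.653
v 0.933 -2.666 -3.652
v 0.604 -3.064 -3.804
v 0.585 -3.541 -4.051
v 0.881 -3.915 -4.299
v 1.38 -4.044 -4.452
v 1.891 -3.877 -4.453
v 2.219 -3.479 -4.301
f 2 1 4
f 2 4 3
f 4 1 5
f 4 5 3
f 5 1 6
f 5 6 3
f 6 1 7
f 6 7 3
f 7 1 8
f 7 8 3
f 8 1 9
f 8 9 3
f 9 1 10
f 9 10 3
f 10 1 11
f 10 11 3
f 11 1 12
f 11 12 3
f 12 1 13
f 12 13 3
f 13 1 14
f 13 14 3
f 14 1 15
f 14 15 3
f 15 1 2
f 15 2 3
f 17 16 20
f 17 20 18
f 18 20 21
f 18 21 19
f 20 16 22
f 20 22 21
f 21 22 23
f 21 23 19
f 22 16 24
f 22 24 23
f 23 24 25
f 23 25 19
f 24 16 26
f 24 26 25
f 25 26 27
f 25 27 19
f 26 16 28
f 26 28 27
f 27 28 29
f 27 29 19
f 28 16 30
f 28 30 29
f 29 30 31
f 29 31 19
f 30 16 32
f 30 32 31
f 31 32 33
f 31 33 19
f 32 16 17
f 32 17 33
f 33 17 18
f 33 18 19
f 35 34 37
f 35 37 36
f 37 34 38
f 37 38 36
f 38 34 39
f 38 39 36
f 39 34 40
f 39 40 36
f 40 34 41
f 40 41 36
f 41 34 42
f 41 42 36
f 42 34 43
f 42 43 36
f 43 34 44
f 43 44 36
f 44 34 45
f 44 45 36
f 45 34 35
f 45 35 36

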